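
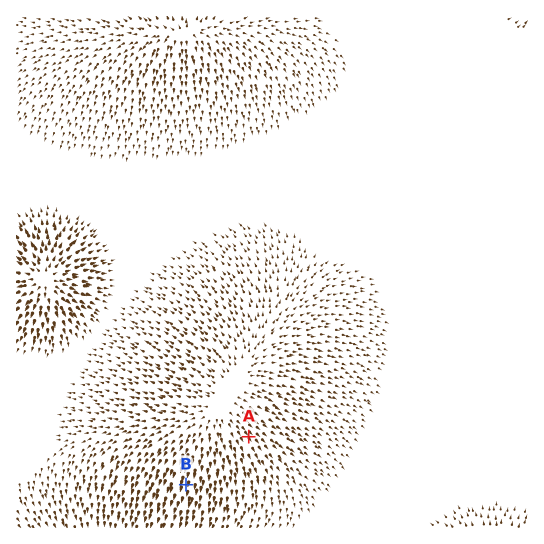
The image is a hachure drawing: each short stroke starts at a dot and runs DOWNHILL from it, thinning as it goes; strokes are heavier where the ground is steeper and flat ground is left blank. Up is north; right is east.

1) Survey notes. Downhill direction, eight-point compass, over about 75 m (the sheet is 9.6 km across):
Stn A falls SE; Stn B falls S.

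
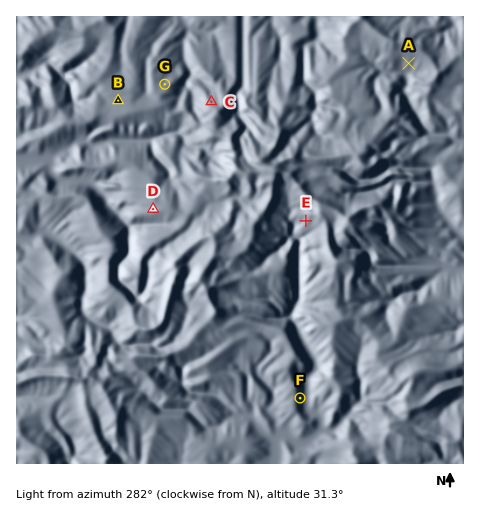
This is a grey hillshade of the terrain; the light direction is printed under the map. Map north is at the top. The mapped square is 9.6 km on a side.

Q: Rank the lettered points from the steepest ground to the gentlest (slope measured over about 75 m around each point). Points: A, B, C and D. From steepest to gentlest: C A D B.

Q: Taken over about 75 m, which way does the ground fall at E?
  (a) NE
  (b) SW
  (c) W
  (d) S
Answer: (b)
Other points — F E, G N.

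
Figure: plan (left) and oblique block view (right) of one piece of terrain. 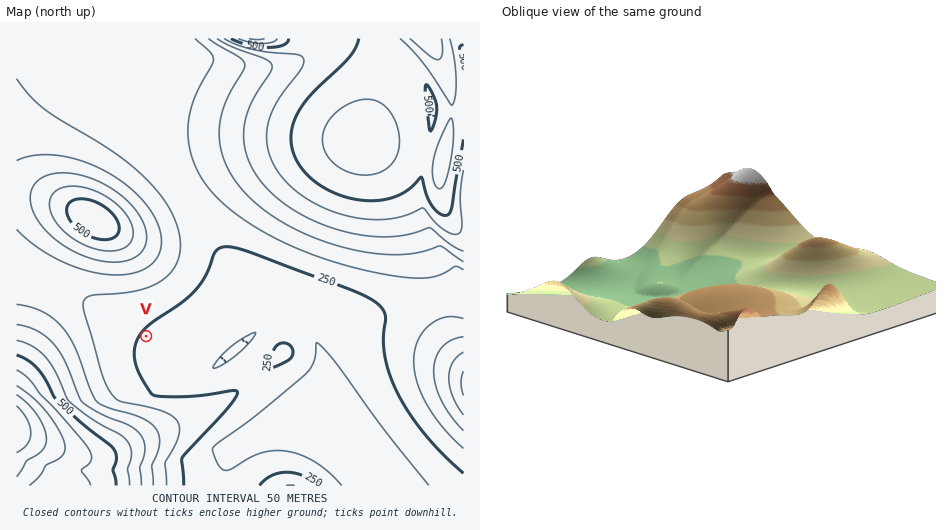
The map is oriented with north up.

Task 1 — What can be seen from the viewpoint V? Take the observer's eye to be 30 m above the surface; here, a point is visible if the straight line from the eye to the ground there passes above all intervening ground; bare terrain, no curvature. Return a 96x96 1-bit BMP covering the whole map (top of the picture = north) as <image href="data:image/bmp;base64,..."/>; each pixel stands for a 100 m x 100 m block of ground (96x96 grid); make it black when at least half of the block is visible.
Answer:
<image width="96" height="96" href="data:image/bmp;base64,Qk2+BAAAAAAAAD4AAAAoAAAAYAAAAGAAAAABAAEAAAAAAIAEAAATCwAAEwsAAAIAAAAAAAAA////AAAAAAAAAAAAAAAH/8AAAP8AAAAAAAAD/8AAAf8AAAAAAAAB/wAAAf8AAAAAAAAAeAAAA/8AAAAAAAAAAAAAA/8AAAAAAAAAAAAAB/8AAAAAAAAAAAAAB/8AADwAAAAAAAAAD/8AA/+AAAAAAAAAH/8AP//gAAAAAAAAH/8B///4AAAAAAAAP/8P///+AAAAAAAAP/9/////gAAAAAAAf///////4AAAAAAAf///////+AAAAAAAf////////gAAAAAA/////////4AAAAAA//////////AAAAAB//////////wAAAAB//////////4AAAAB//////////+AAAAB///////////AAAAD///////////wAAAD///////////4AAAD///////////8AAAD///////////+AAAD////////////AAAD////////////gAAH//9/////////wAAH//9/////////wAAP//8/////////wAAf//8f////////wAB///8f////////wAH///8P////////wA////4H////////wf////wD//////////////gD//////////////gB//////////////AA/////////////+AAf////////////+AAP////////////+AAP////////////8AAP////////////8AAP////////////4AAP////////////4AAf///+D///////wAA////4B///////wAAf///gA///////gEAf///AA///////gMAf//+AA///////AcAf//4AA///////A8AP//gAA//////+B8AH//AAA//////+B8AD/8AAA//////8D4AB/gAAA//////8HwAAAAAAA//////4HwAAAAAAA//////wHgAAAAAAB//////wPAAAAAAAB//////gPAAAAAAAB//////APAAAAAAAB//////AOAAAAAAAB/////+AOAAAAAAAB/////8AOAAAAAAAB/////4AOAAAAAAAB/////wAOAAAAAAAB/////gAOAAAAAAAB/////AAGAAAAAAAB////+AAGAAAAAAAB////8AACAAAAAAAB////4AAAAAAAAAAB////gAAAAAAAAAAB////AAAAAAAAAAAA///+AAAAAAAAAAAA///4AAAAAAAAAAAA///gAAAAAAAAAAAA//8AAAAAAAAAAAAAf/gAAAAAAAAAAAAAf4AAAAAAAAAAAAAAAAAAAAAAAAAAAAAAAAAAAAAAAAAAAAAAAAAAAAAAAAAAAAAAAAAAAAAAAAAAAAAAAAAAAAAAAAAAAAAAAAAAAAAAAAAAAAAAAAAAAAAAAAAAAAAAAAAAAAAAAAAAAAAAAAAAAAAAAAAAAAAAAAAAAAAAAAAAAAAAAAAAAAAAAAAAAAAAAAAAAAAAAAAAAAAAAAAAAAAAAAAAAAAAAAAAAAAAAAAAAAAAA/AAAAAAAAAAAAAAB/4AAAAAAAAAAAAAH/8AAAAAAAAAAAAAf/wAAAAAA="/>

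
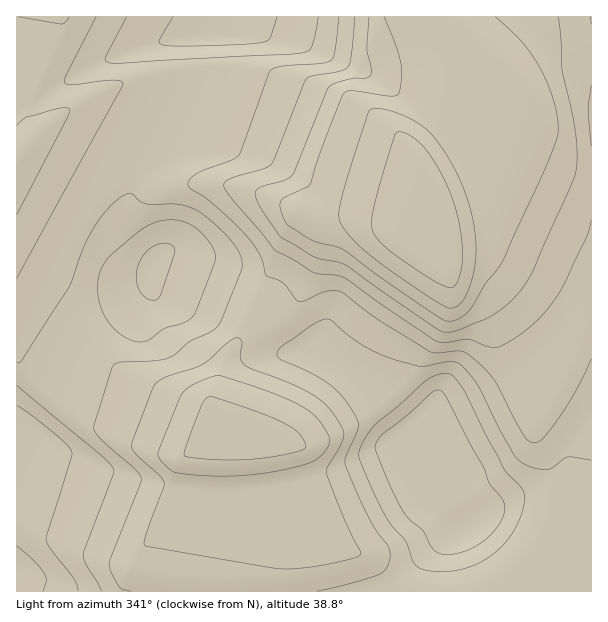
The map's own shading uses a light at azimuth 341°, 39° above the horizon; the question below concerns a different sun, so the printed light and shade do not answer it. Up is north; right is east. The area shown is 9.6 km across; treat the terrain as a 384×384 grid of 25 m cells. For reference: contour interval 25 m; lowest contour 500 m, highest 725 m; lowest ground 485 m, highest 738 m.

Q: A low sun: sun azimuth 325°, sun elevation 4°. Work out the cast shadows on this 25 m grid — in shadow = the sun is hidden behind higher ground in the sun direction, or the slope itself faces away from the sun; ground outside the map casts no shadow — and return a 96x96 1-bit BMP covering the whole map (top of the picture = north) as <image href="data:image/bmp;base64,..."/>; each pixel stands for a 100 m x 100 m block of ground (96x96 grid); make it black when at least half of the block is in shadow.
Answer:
<image width="96" height="96" href="data:image/bmp;base64,Qk2+BAAAAAAAAD4AAAAoAAAAYAAAAGAAAAABAAEAAAAAAIAEAAATCwAAEwsAAAIAAAAAAAAA////AAAAAAAAAAAAAAAAAAAAAAAAAAAAAAA/AAAAAAAAAAAAAAAH4AAAAAAAAAAAAAAA8AAAAAAAAAAAAAAAAAAAAAAAAAAAAAAAAAAAAAAAAAAAAAAAAAAAAAAAAAAAAAAAAAAAAAAAAAAAAAAAAAAAAAAAAAAAAAAAAAAAAAAAAAAAAAAAAAAAAAAAAAAAAAAAAAAAAAAAAAAAAAAAAAAAAAAAAAAAAAAAAAAAAAAAAAAAAAAAAAAAAAAAAAAAAAAAAAAAAAAAAAAB//AAAAAAAAAAAAAP//+AAAAAAAAAAAAf////wAAAAAAAAAA/////8AAAAAAAAAAf////+AAAAAAAAAAAAP///AAAAAAAAAAAAAf//AAAAAAAAAAAAAB//gAAAAAAAAAAAAAf/wAAAAAAAAAAAAAH/4AAAAAAAAAAAAAB/8AAAAAAAAAAAAAAf+AAAAAAAAAAAAAAH/AAAAAAAAAAAAAAD/wAAAAAAAAAAAAAA/4AAAAAAAAAAAAAAf8AAAAAAAAAAAAAAP+AAAAAAAAAAAAAAH/AAAAAAAAAAAAAAD/wAAAAAAAAAAAAAD/8AAAAAAAAAAAAAB//gAAAAAAAAAAAAA//wAAAAAAAAAAAAA//wAAAAAAAAAAAAAf/4AAAAAAAAAAAAAf/4AAAAAAAAB4AAAP/wAAAAAAAAB8AAAP/wAAAAAAAAAeAAAH/wAAAAAAAAAPAAAH/wAAAAAAAAADAAAD/gAAAAAAAAAAAAAD/gAAAAAAAAAAAAAD/AAAAAAAAAAAAAAB/AAAAAAAAAAAOAAB/AAAAAAAAAAAeAAB+AAAAAAAAAAAeAAA+AAAAAAAAAAAeAAA8AAAAAAAAAAAeAAA8AAAAAAAAAAAcAAAcAAAAAAAAAAAcAAAYAAAAABwAAAAYAAAAAAAAAB8AAAAAAAAAAAAAAB/AAAAAAAAAAAAAAB/gAAAAAAAAAAAAAA/wAAAAAAAAAAAAAA/wAAAAAAAAAAAAAAfwAAAAAAAAAAAAAAPwAAAAAAAAAAAAAADgAAAAAAAAAAAAAAAAAAAAAAAAAAAAAAAAAAAAAAAAAAAAAAAAAAAAAAAAAAAAAAAAAAAAAAAAAAAAAAAAAAAAAAAAAAAAAAAAAAAAAAAAAAAAAAAAAAAAAAAAAAAAAAAAAAAAAAAAAAAAAAAAAAAAAAAAAAAAAAAAAAAAAAAAAAAAAAAAAAAAAAAAAAAAAAAAAAAAAAAAAAAAAAAAAAAAAAAAAAAAAAAAAAAAAAAAAAAAAAAAAAAAAAAAAAAAAAAAAAAAAAAAAAAAAAAAAAAAAAAAAAAAAAAAAAAAAAAAAAAAAAAAAAAAAAAAAAAAAAAAAAAAAAAAAAAAAAAAAAAAAAAAAAAAAAAAAAAAAAAAAAAAAAAAAAAAAAAAAAAAAAAAAAAAAAAAAAAAAAAAAAAAAAAAAAAAAAAAAAAAAAAAAAAAAAAAAAAAAAAAAAAAAAAAAAAAAAAAAAAAAAAAAAAAAAAAAAAAAAAAAAAAAAAAAAAAAAAAAAAAAAAAAAA="/>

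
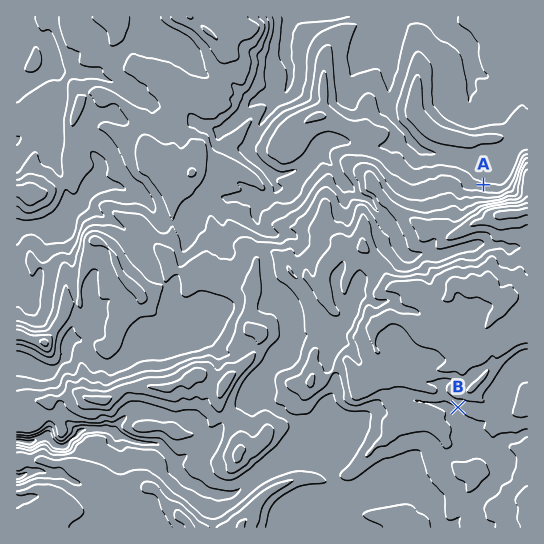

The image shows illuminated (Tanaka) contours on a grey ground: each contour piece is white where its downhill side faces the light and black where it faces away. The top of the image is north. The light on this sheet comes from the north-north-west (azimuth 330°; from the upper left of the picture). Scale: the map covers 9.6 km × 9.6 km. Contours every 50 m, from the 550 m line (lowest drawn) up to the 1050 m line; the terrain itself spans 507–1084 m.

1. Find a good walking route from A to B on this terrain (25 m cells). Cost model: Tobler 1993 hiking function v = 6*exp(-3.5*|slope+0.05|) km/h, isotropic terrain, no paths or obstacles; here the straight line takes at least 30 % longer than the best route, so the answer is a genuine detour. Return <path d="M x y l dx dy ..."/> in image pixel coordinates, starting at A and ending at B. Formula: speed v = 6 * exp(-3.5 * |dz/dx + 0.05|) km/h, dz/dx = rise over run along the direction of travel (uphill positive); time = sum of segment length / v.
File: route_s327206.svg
<path d="M483 185l-1 1-5 3-6 5-5 3-9 18-14 14-10 21 0 4-3 5-3 3-1 3 0 1 4 8 0 12 1 3 0 10 4 8 0 31-1 3 0 10-1 3 0 7-2 2-4 4-1 3 0 5 1 3 3 3 7 4 2 2 4 7 11 11 4 2"/>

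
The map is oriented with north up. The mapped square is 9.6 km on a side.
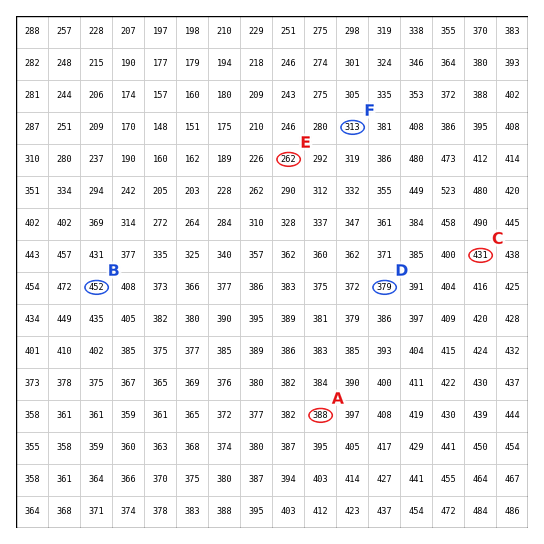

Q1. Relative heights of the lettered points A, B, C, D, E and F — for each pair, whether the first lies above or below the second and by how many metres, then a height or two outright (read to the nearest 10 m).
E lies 190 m below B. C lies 170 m above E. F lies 140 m below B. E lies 130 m below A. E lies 120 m below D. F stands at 310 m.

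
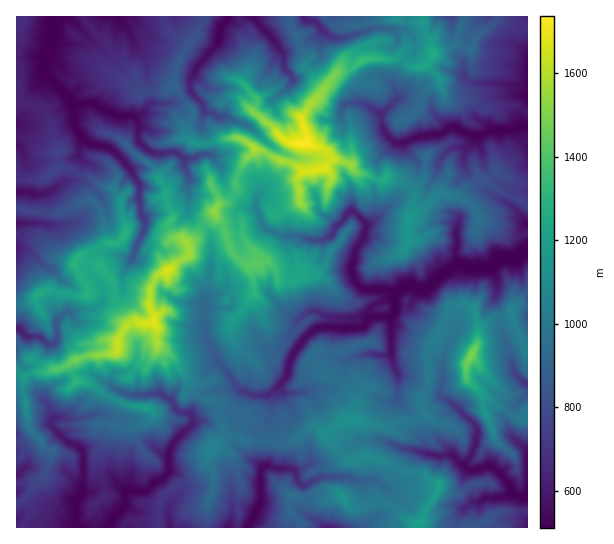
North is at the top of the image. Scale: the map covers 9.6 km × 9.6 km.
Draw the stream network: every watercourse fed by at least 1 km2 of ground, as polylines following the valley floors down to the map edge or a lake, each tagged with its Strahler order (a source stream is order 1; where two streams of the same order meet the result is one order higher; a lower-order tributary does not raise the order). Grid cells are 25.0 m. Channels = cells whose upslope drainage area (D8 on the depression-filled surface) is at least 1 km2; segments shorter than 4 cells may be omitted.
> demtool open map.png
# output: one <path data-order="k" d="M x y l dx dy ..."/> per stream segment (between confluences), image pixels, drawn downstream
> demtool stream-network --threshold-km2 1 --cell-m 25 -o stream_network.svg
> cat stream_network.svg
<path data-order="1" d="M363 481l-9 0-7-4-13 0-1 1-3-1-9 0-11 5-3 3-6 0-4-6 0-4-3-5-3-1-17 0-4-3-5 0-4 5 0 31-6 9 0 3-4 8-4 5"/><path data-order="2" d="M465 466l5 4 5 0 2-1 5 0 1-2 11 0 12 12 0 2 4 4 1 6 4 4 6 3 6-1"/><path data-order="1" d="M418 451l3 2 4 0 1 1 5 0 2 1 20 0 8 10 4 1"/><path data-order="1" d="M53 419l-2 3 2 5 14 15 10 4 6 8 0 29-1 2 0 8-5 6 0 3-2 1 0 19 4 5"/><path data-order="1" d="M283 393l-2-3-2-4"/><path data-order="1" d="M114 389l4 2 3 0 9 4 17 0 2-1 6 0 2-1 2 0 7 5 4 1 8 12 3 2 8 0 2 1 2 3 0 6-19 19 0 1-4 4 0 3-1 1 0 22-7 6-7 3-8 8-2 1-15 0-5 6 0 9-14 13-1 6-3 2"/><path data-order="2" d="M279 386l8-11 2-12 2-4 2-5 10-13 0-2 8-8 7-4 43 0 9-8"/><path data-order="1" d="M442 382l-1 3 0 5-2 1 0 4 3 3 7 3 18 17 2 0 6 7 3 6-3 15-2 4-2 5-5 6-1 5"/><path data-order="1" d="M523 382l4 3"/><path data-order="1" d="M397 373l-3-10-1-1 0-4-2-1 0-42"/><path data-order="2" d="M370 319l3-2 17 0 1-2"/><path data-order="2" d="M391 315l4-5 0-16 3-3"/><path data-order="1" d="M70 313l-5 0-8 8 0 20-4 4-4 0-3-2-7-6-12 0-2-2-8-8"/><path data-order="1" d="M311 311l7 0 8 6 39 0 2 2 3 0"/><path data-order="1" d="M206 301l0 4-1 1 1 32 4 8 3 3 6 16 11 10 5 10 7 6 7 2 4 2 14 0 3-1 8-8 1 0"/><path data-order="2" d="M398 291l7-5 8 0 5 4 7 0 16-15 18-10"/><path data-order="2" d="M459 265l3 1 4 0 1 1 23 0 3-1 8-8 14 0 12-8"/><path data-order="1" d="M133 257l12-28 0-10-4-5 0-9-2-2 0-20-5-6-3-7-20-21-6-3-12-1-8-4-3-3-4-8-3-3-1-10-1-2 0-9-4-5 0-3"/><path data-order="1" d="M455 257l2 1 0 5 2 2"/><path data-order="1" d="M38 223l-21 0"/><path data-order="1" d="M257 206l0 4 2 4 0 4 4 8 4 4 10 3 6 4 18-2 6 4 4 0 2 2 8 0 4-3 5-1 3-3 1-5 9-8 3-6 4-4 4 0 12 12 0 7-1 1 0 6-2 2-5 6-3 5 0 7-4 9 2 11 2 2 2 4 8 7 24 0 1 1 8 0"/><path data-order="1" d="M45 193l-2 1-10 0-4-3-12 0"/><path data-order="1" d="M185 165l0-6-4-4-7-4-4 0-1 2-16 0-6-3-8-8-1-3 0-17-5-7-18 0-2-2-3 0-7-4-2 0-8-6-19 0-5-5"/><path data-order="1" d="M223 118l-5 0-5-5-6 0-4-3 0-4-1-3-11-10-1-3 0-11 11-17 17-19 3-17 8-9"/><path data-order="2" d="M382 115l0 11 4 8 9 9 7 0 20-8 11 0 1-1 7 0 5-4 7-3 2 0 8 6 3 0 5 2 11 0 8-5 4 0 1 1 6 0 1-1 12 0 5-4 8 0"/><path data-order="1" d="M391 105l-8 8-1 0 0 2"/><path data-order="1" d="M354 103l11 0 17 12"/><path data-order="2" d="M69 98l-23-23-1-2 0-14 1-1 1-11 2-1 1-8 1-1 0-4 2-2 0-8 2-6"/><path data-order="1" d="M527 85l0 13"/><path data-order="1" d="M287 71l-4-5 0-13-5-6-1-4-4-4 0-1-22-21-1 0"/><path data-order="1" d="M357 34l-7 1-5 3-11 0-12-8-8-9-7 0-2-4"/>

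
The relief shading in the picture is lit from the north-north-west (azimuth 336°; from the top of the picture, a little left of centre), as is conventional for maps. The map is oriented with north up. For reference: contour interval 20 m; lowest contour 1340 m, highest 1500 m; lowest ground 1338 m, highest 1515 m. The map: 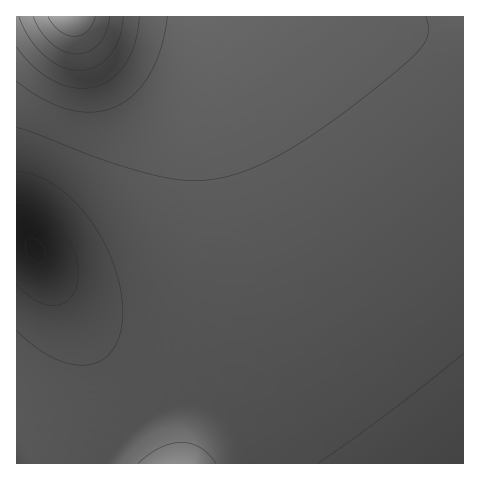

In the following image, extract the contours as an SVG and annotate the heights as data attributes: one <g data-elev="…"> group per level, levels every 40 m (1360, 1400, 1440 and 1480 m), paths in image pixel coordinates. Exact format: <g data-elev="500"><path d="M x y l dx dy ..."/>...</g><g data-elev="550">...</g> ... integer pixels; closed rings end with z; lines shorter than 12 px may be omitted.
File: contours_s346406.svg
<g data-elev="1360"><path d="M17 203l9 0 10 3 11 7 10 9 9 13 7 13 4 14 1 12-1 12-4 9-7 7-9 3-10 0-11-4-10-7-9-10"/></g><g data-elev="1400"><path d="M216 463l-7-8-8-7-9-4-11-2-10 2-11 4-12 7-10 8"/><path d="M17 128l19 6 69 27 53 15 20 4 17 1 18-2 17-3 32-12 35-19 40-28 48-37 27-23 12-14 4-12-2-14"/></g><g data-elev="1440"><path d="M17 47l17 20 20 14 21 7 20-1 17-9 14-15 9-21 4-25"/></g><g data-elev="1480"><path d="M33 17l8 15 11 11 12 8 13 3 12-3 10-8 7-11 4-15"/></g>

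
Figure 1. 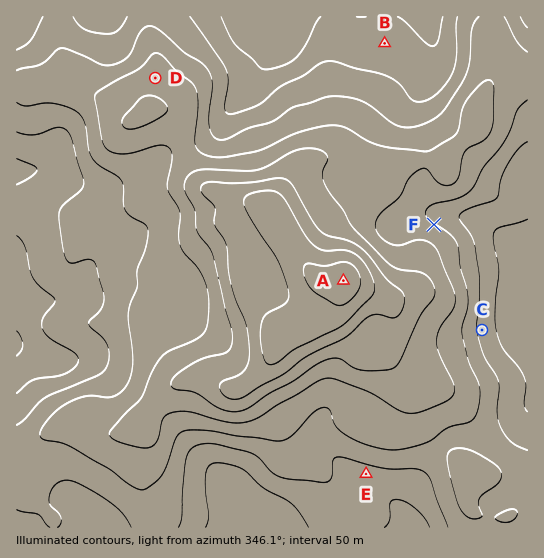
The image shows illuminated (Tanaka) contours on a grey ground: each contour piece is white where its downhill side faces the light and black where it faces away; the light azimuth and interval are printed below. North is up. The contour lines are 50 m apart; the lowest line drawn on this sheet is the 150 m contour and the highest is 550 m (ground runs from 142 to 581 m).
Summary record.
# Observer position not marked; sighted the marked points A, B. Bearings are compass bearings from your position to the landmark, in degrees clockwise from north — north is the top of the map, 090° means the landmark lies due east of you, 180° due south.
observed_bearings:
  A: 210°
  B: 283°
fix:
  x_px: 469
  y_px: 63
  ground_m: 300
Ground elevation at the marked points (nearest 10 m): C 230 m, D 380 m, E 230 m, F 300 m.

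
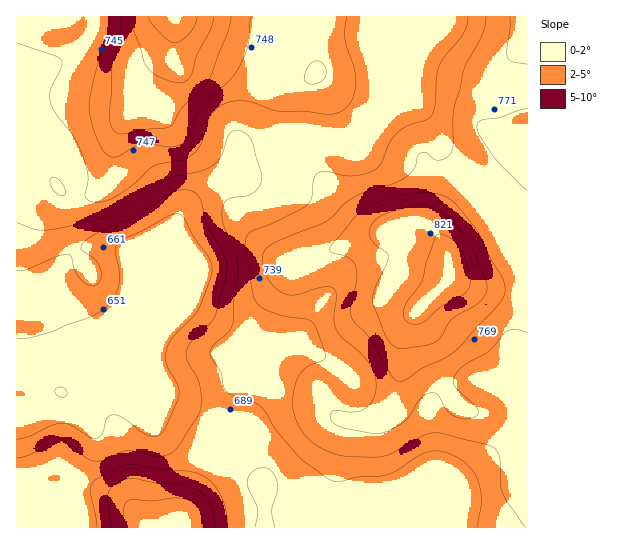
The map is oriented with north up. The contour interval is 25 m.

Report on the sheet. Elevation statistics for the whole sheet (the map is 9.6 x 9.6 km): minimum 635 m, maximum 845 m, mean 725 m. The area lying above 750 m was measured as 25.6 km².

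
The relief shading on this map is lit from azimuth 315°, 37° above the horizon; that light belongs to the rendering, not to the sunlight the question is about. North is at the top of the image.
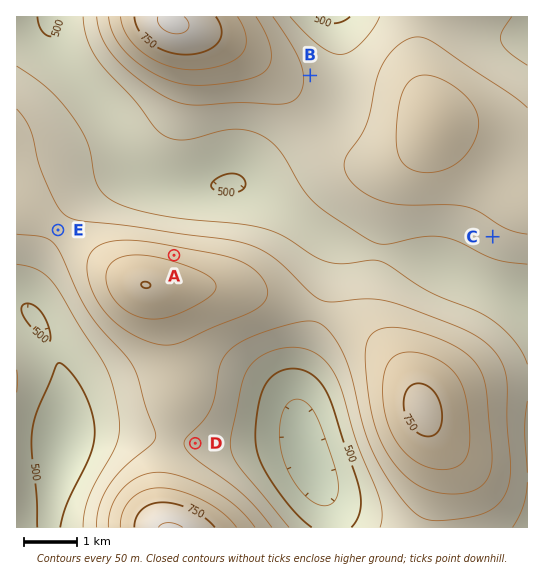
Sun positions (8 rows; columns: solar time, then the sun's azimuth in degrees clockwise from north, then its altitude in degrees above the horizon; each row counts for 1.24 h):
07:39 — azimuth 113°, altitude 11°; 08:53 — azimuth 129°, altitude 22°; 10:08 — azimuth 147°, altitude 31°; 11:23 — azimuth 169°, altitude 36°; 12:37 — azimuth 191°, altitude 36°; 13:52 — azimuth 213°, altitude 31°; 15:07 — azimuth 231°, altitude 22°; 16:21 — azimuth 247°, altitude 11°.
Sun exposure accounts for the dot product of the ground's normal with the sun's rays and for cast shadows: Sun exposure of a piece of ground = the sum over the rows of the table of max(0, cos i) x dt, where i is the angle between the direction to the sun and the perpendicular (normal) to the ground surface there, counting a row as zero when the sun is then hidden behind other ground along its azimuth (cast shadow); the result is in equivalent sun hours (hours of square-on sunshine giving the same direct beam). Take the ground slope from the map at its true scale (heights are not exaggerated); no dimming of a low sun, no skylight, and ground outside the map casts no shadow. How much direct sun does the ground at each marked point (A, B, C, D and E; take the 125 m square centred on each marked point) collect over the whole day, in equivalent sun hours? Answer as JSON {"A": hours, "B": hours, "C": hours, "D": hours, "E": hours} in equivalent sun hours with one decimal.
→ {"A": 3.0, "B": 4.0, "C": 4.6, "D": 4.2, "E": 4.1}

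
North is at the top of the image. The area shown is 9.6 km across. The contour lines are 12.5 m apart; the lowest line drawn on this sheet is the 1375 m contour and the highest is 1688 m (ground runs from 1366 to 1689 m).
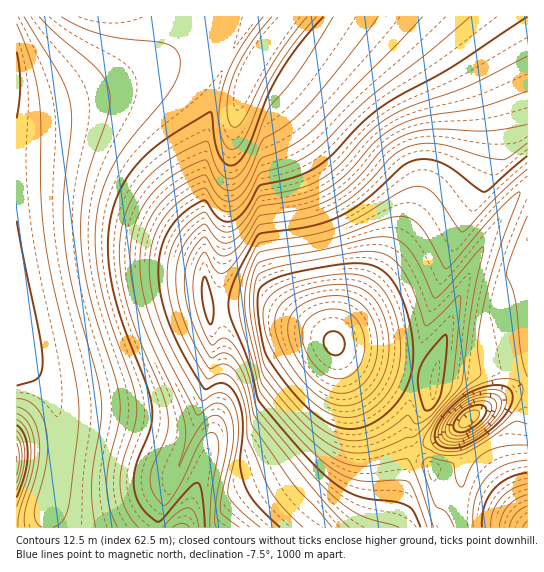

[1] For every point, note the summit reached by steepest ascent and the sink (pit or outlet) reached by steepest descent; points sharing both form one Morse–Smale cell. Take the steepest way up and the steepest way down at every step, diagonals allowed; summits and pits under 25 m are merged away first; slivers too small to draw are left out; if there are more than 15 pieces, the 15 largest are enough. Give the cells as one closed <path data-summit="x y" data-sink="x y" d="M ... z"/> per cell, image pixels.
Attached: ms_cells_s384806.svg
<path data-summit="334 343" data-sink="17 349" d="M253 16l-237 1 0 346 14 8 15 15 10 17 4 15 1 31-5 34-8 30 2 15 343-1 11-37 2-27 3-6 7-6-4-10 0-10 6-13 15-17 3-23-6-3-56-12-23-8-8-4-13-14-11-6-55-26-55 2-4-29 0-123 4-36 7-30 6-19 12-24z"/><path data-summit="334 343" data-sink="257 62" d="M527 16l-273 0-17 23-16 31-6 19-7 30-4 36 0 123 4 29 55-2 55 26 11 6 13 14 8 4 43 13 42 9 9-39 27-68 21-39 23-33 13-15z"/><path data-summit="334 343" data-sink="467 419" d="M527 184l-12 14-23 33-17 31-16 35-18 50-9 54-15 17-6 13 0 10 4 10 32-16 19-15 62-41z"/><path data-summit="527 527" data-sink="467 419" d="M527 380l-61 40-19 15-21 9-10 7 16 16 3 16 19 17 8 5 33 7 32 16z"/><path data-summit="17 459" data-sink="17 349" d="M18 364l-2 1 0 162 31 1 0-15 8-30 5-34-1-31-4-15-10-17-8-10z"/><path data-summit="527 527" data-sink="17 349" d="M415 451l-7 6-3 6-2 27-10 38 134-1-32-15-33-7-8-5-19-17-3-16z"/>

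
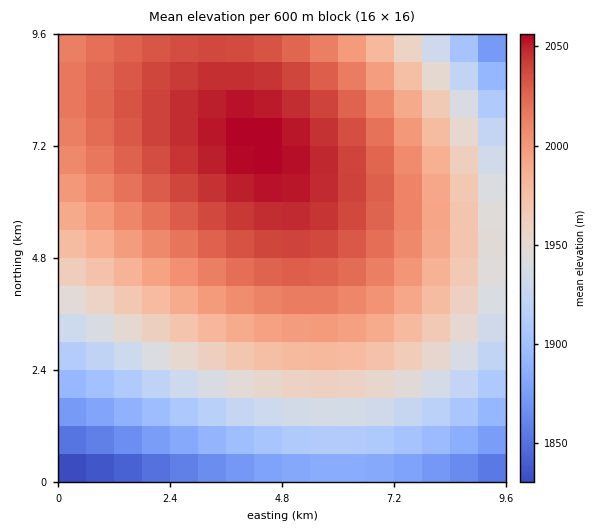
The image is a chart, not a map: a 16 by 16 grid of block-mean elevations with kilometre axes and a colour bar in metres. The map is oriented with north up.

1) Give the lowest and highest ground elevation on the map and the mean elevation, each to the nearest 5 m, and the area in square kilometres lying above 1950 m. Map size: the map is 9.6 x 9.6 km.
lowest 1820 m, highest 2055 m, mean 1975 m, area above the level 61.7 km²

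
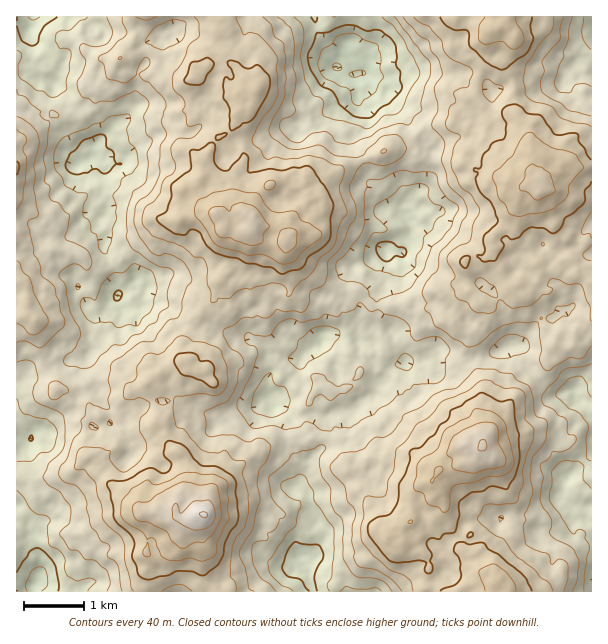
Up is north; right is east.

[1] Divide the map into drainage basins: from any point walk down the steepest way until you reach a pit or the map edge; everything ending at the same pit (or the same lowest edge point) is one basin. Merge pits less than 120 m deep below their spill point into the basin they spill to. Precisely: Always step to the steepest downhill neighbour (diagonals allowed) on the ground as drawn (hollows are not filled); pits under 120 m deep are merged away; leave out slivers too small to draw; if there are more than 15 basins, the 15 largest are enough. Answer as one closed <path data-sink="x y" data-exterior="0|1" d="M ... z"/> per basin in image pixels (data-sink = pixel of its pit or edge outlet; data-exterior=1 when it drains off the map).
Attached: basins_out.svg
<path data-sink="302 557" data-exterior="0" d="M455 122l-15 2-14 4-6 4-13 13-20 5-10 6-30 10-23 12-8 8-2 9-2 3 7 5 0 7-16 20-10 4-8 7-18 3-9-4-7-10-4 48-16 5-11-2-6 18-18 19-9 21-5 5-1 9 1 4 5 3-17 7-14 10 2 7 11 9 3 8-9 19-7 5 12 18 14 13 5 12 0 17-12 25 1 5 6 3 7 0 9-4 6 1-4 6 0 13 14 32 14 16-1 10 198 0 3-20-1-14-5-6-8 0-22-10-13-14-1-9-8-10-3-11-7-7 2-11-4-10 10-10 10-2 26 4 34 8 36-12 8-10 16 14 4 18 12 24 0 18-3 11-3 6-14 12-1 4 0 12 5 12-2 3 11 10 85-1 0-270-16 11-4 14-14 0-4-2 2-8-8-5-19-19-5-16-11-10-18 15-11 2 2 12-12 16-6 0-14-8-2-6 4-9 6-12 4-3-9-6 0-5 7-10 0-11 10-5 12 2 7-7 1-3-2-8 2-6 17-13 7-18 2-11 6-6-8-2-6-5-1-14-13-15-19-16z"/><path data-sink="336 66" data-exterior="0" d="M506 16l-287 0 4 11-7 8-2 18-4 4-2 8-15 13-3 8 2 15 7 12-15 16-2 15 20 20 0 10-6 11 0 6 8 13 18 15 3 9 22 3-12 9-5 27-10 12 11 4 16-5 4-48 7 10 9 4 15-2 11-8 10-4 17-23-1-4-7-5 2-3 2-9 8-8 41-20 12-2 15-8 15-3 13-13 6-4 14-4 15-2 24 12 19 16 13 15 1 14 6 5 8 2-6 6-2 11-7 18-17 13-2 6 2 8-1 3-7 7-12-2-10 5 0 11-6 7-1 8 9 6-4 3-6 12-4 9 2 6 14 8 6 0 12-16-2-12 11-2 20-15 9 10 5 16 19 19 8 5-2 8 10 4 8-2 4-14 16-12 0-152-13 0-7-5-8 0-10 11-11 6-9-7 0-17-4-4-1-18-15-23 0-27-10-19 0-5 12-21 0-3-14-10 3-3z"/><path data-sink="33 17" data-exterior="1" d="M135 16l-119 1 0 184 27 20 7 16 0 12-12 7-11 10-7 4-4 3 0 8 5 2 4 5 1 26 10 6 0 12 4 7 0 9 4 11 0 10 10 17 5 4 27-4 10-6 26 0 10 11 11-5 7-7 20-12 16-6-5-8 1-9 5-5 9-21 18-19 6-20 9-9 6-30 12-9-22-3-3-9-18-15-8-13 0-6 6-11 0-10-20-20 2-15 15-16-7-12-2-15 3-8-5 2-12 0-11-1-9-6-10 3-17-6-8-13 13-19z"/><path data-sink="35 584" data-exterior="0" d="M27 314l-11 3 0 274 130 1 2-13-2-10 4-8-4-12 5-21 11-12 14-1 0-4-2 3-12 0-9-4-7-12 0-12 10-24 11-8 11-2-10-9-11-17-11-6-8-9-8-22-8-9-26 0-10 6-9 0-6 4-15-2-12-19 0-10-4-11 0-9-4-7 0-12z"/><path data-sink="591 23" data-exterior="1" d="M591 16l-84 0-5 10 14 10-4 11-8 13 0 5 10 19 0 27 15 23 1 18 4 4-2 14 10 10 12-6 10-11 8 0 7 5 13-1z"/>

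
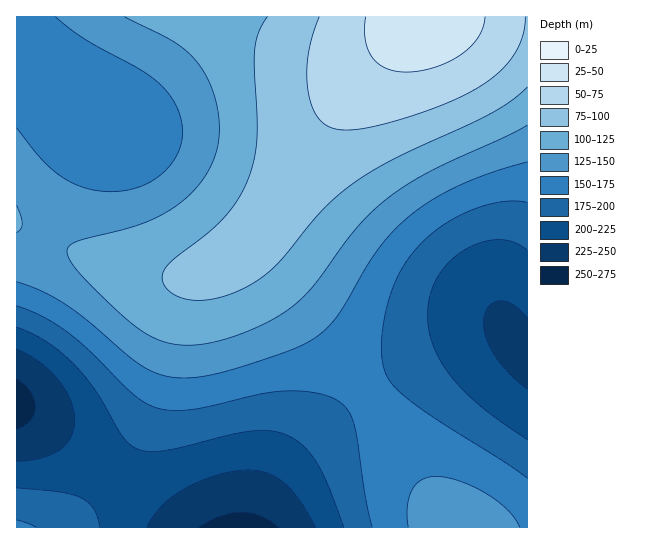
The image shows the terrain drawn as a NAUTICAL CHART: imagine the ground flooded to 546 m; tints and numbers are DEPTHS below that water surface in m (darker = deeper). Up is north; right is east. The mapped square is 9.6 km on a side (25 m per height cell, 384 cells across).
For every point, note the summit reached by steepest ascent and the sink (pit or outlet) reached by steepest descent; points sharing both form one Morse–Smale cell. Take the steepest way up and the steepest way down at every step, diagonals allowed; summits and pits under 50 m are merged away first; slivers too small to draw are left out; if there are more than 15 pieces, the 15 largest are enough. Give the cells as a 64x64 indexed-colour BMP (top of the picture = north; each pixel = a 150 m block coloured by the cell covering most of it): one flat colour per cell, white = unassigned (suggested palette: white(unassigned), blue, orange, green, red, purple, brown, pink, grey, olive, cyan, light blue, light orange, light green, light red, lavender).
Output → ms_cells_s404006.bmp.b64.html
<image width="64" height="64" href="data:image/bmp;base64,Qk12CAAAAAAAAHYAAAAoAAAAQAAAAEAAAAABAAQAAAAAAAAIAAATCwAAEwsAABAAAAAAAAAA////ALR3HwAOf/8ALKAsACgn1gC9Z5QAS1aMAMJ34wB/f38AIr28AM++FwDox64AeLv/AIrfmACWmP8A1bDFADMzMxERERERERERERERERERERERERERERERESIiIiIiMzMzMxERERERERERERERERERERERERERERERIiIiIiIzMzMzMRERERERERERERERERERERERERERERIiIiIiIjMzMzMzERERERERERERERERERERERERERERIiIiIiIiMzMzMzMREREREREREREREREREREREREREREiIiIiIiIzMzMzMzEREREREREREREREREREREREREREiIiIiIiIjMzMzMzMxEREREREREREREREREREREREREiIiIiIiIiMzMzMzMzMRERERERERERERERERERERERESIiIiIiIiIzMzMzMzMzERERERERERERERERERERERESIiIiIiIiIjMzMzMzMzMRERERERERERERERERERERERIiIiIiIiIiMzMzMzMzMzERERERERERERERERERERERIiIiIiIiIiIzMzMzMzMzMRERERERERERERERERERERIiIiIiIiIiIjMzMzMzMzMzEREREREREREREREREREREiIiIiIiIiIiMzMzMzMzMzMREREREREREREREREREREiIiIiIiIiIiIzMzMzMzMzMzERERERERERERERERERESIiIiIiIiIiIjMzMzMzMzMzMRERERERERERERERERESIiIiIiIiIiIiMzMzMzMzMzMzERERERERERERERERESIiIiIiIiIiIiIzMzMzMzMzMzMRERERERERERERERERIiIiIiIiIiIiIjMzMzMzMzMzMxERERERERERERERERIiIiIiIiIiIiIiMzMzMzMzMzMzERERERERERERERERIiIiIiIiIiIiIiIzMzMzMzMzMzMxERERERERERERERIiIiIiIiIiIiIiIjMzMzMzMzMzMzERERERERERERERIiIiIiIiIiIiIiIiMzMzMzMzMzMzMREREREREREREREiIiIiIiIiIiIiIiIzMzMzMzMzMzMxEREREREREREREiIiIiIiIiIiIiIiIjMzMzMzMzMzMzMREREREREREREiIiIiIiIiIiIiIiIiMzMzMzMzMzMzMxEREREREREREiIiIiIiIiIiIiIiIiIzMzMzMzMzMzMzEREREREREREiIiIiIiIiIiIiIiIiIjMzMzMzMzMzMzMRERERERERESIiIiIiIiIiIiIiIiIiMzMzMzMzMzMzMzERERERERESIiIiIiIiIiIiIiIiIiIzMzMzMzMzMzMzMRERERERESIiIiIiIiIiIiIiIiIiIjMzMzMzMzMzMzMxERERERESIiIiIiIiIiIiIiIiIiIiMzMzMzMzMzMzERMRERERESIiIiIiIiIiIiIiIiIiIiIzMzMzMzMxERERERERERESIiIiIiIiIiIiIiIiIiIiIjMzMzMzERERERERERERESIiIiIiIiIiIiIiIiIiIiIiMzMzMxERERERERERERERIiIiIiIiIiIiIiIiIiIiIiIzMzERERERERERERERERIiIiIiIiIiIiIiIiIiIiIiIjMxERERERERERERERERESIiIiIiIiIiIiIiIiIiIiIiMREREREREREREREREREREiIiIiIiIiIiIiIiIiIiIiIRERERERERERERERERERESIiIiIiIiIiIiIiIiIiIiIhEREREREREREREREREREREiIiIiIiIiIiIiIiIiIiIiERERERERERERERERERERERIiIiIiIiIiIiIiIiIiIiIREREREREREREREREREREREiIiIiIiIiIiIiIiIiIiIhERERERERERERERERERERERIiIiIiIiIiIiIiIiIiIiERERERERERERERERERERERESIiIiIiIiIiIiIiIiIiIRERERERERERERERERERERERIiIiIiIiIiIiIiIiIiIhERERERERERERERERERERERESIiIiIiIiIiIiIiIiIiERERERERERERERERERERERERIiIiIiIiIiIiIiIiIiIRERERERERERERERERERERERESIiIiIiIiIiIiIiIiIhERERERERERERERERERERERERIiIiIiIiIiIiIiIiIiERERERERERERERERERERERERESIiIiIiIiIiIiIiIiIREREREREREREREREREREREREREiIiIiIiIiIiIiIiIhERERERERERERERERERERERERESIiIiIiIiIiIiIiIiEREREREREREREREREREREREREREiIiIiIiIiIiIiIiIRERERERERERERERERERERERERERIiIiIiIiIiIiIiIhERERERERERERERERERERERERERESIiIiIiIiIiIiIiEREREREREREREREREREREREREREREiIiIiIiIiIiIiIRERERERERERERERERERERERERERESIiIiIiIiIiIiIhEREREREREREREREREREREREREREREiIiIiIiIiIiIiERERERERERERERERERERERERERERERIiIiIiIiIiIiIRERERERERERERERERERERERERERERESIiIiIiIiIiIhEREREREREREREREREREREREREREREREiIiIiIiIiIiERERERERERERERERERERERERERERERERIiIiIiIiIiIRERERERERERERERERERERERERERERERESIiIiIiIiIhEREREREREREREREREREREREREREREREREiIiIiIiIi"/>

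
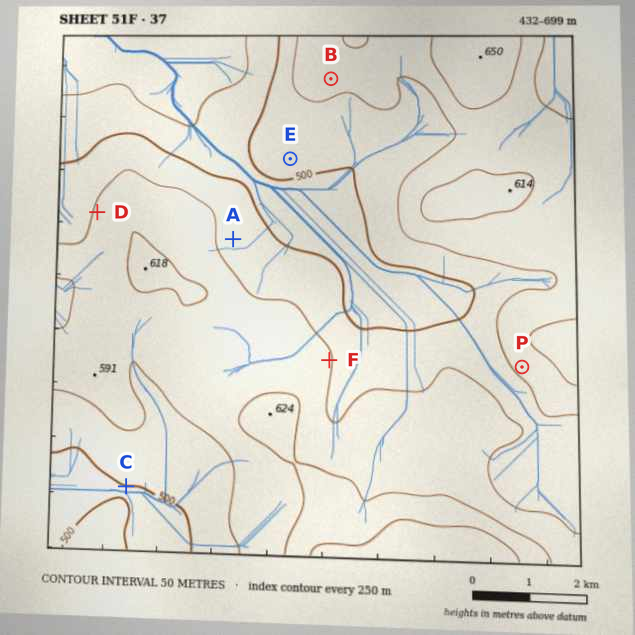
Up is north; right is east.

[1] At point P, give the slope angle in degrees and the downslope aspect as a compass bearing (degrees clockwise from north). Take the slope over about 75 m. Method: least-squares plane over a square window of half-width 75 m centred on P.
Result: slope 5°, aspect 218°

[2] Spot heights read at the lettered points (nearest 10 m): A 530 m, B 580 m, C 500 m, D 560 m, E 510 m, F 550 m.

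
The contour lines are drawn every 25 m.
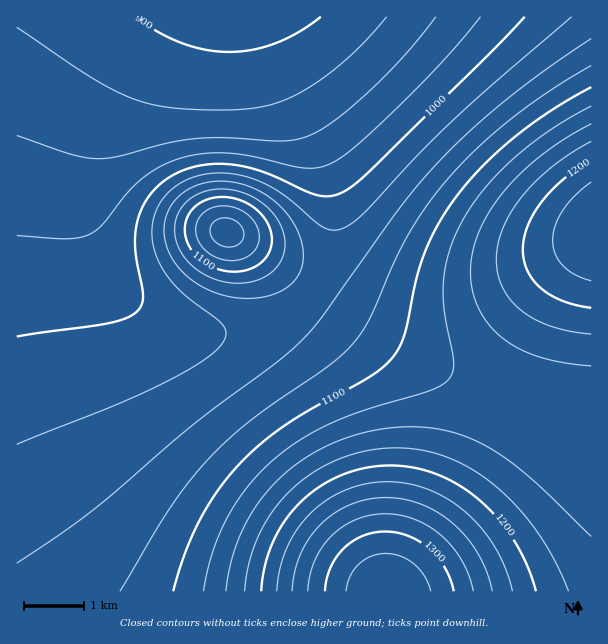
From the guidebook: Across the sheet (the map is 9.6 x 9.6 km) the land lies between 890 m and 1345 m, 1070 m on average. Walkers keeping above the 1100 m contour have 33.7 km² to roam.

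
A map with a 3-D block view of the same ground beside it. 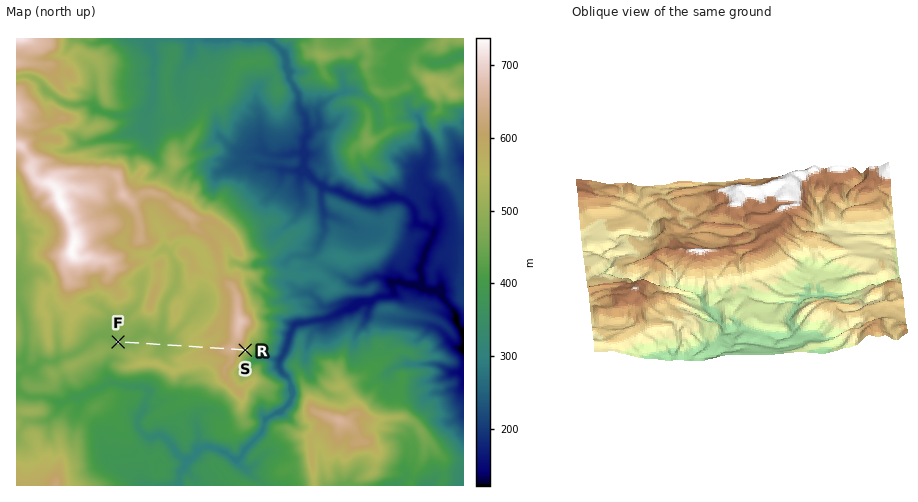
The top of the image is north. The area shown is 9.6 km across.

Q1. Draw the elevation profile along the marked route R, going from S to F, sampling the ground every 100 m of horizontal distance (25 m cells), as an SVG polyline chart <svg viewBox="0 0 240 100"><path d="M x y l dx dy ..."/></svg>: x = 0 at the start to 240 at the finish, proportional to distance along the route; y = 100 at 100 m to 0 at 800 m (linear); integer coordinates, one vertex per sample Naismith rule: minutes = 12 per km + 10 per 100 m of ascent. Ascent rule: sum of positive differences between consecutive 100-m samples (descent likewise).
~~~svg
<svg viewBox="0 0 240 100"><path d="M0 37l9-6 9-7 8-3 9 2 9 3 9 2 9 1 8 2 9 2 9 2 9 2 8 1 9 0 9 2 9 2 9 2 8 2 9 1 9-1 9-3 9-1 8 2 9 2 9 1 9 1 9 0 8 1 3 0"/></svg>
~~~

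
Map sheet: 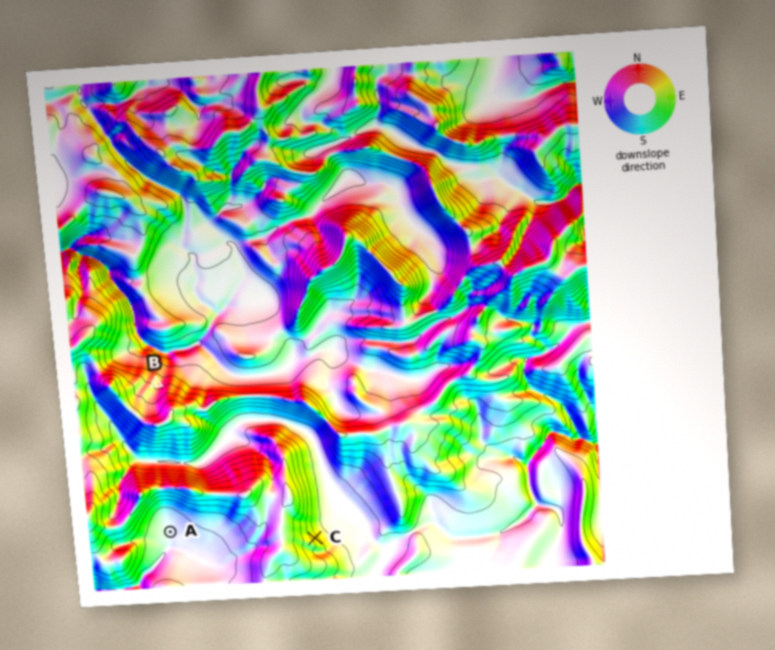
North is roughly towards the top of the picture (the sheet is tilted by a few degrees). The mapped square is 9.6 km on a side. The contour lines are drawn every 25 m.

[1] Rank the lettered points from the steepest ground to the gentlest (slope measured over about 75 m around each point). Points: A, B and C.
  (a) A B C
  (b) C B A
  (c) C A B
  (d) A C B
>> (b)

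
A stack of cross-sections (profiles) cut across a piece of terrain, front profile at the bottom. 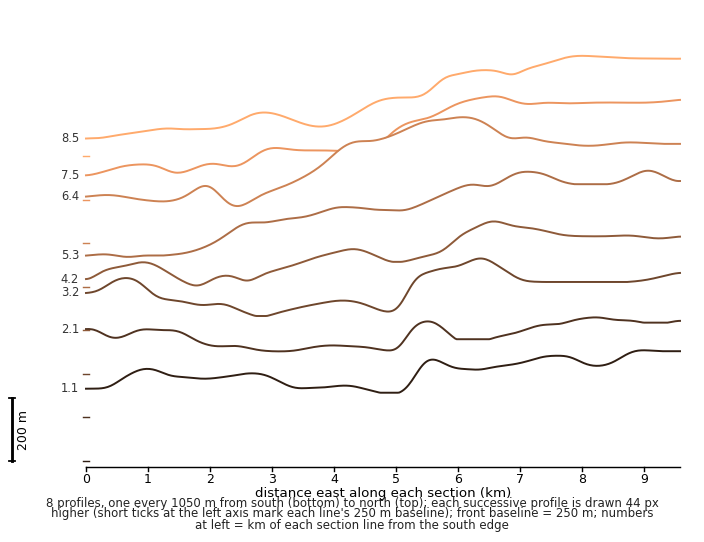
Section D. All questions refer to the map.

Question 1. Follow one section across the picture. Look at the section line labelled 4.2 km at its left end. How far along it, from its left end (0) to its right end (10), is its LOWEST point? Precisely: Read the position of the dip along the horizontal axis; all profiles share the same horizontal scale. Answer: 2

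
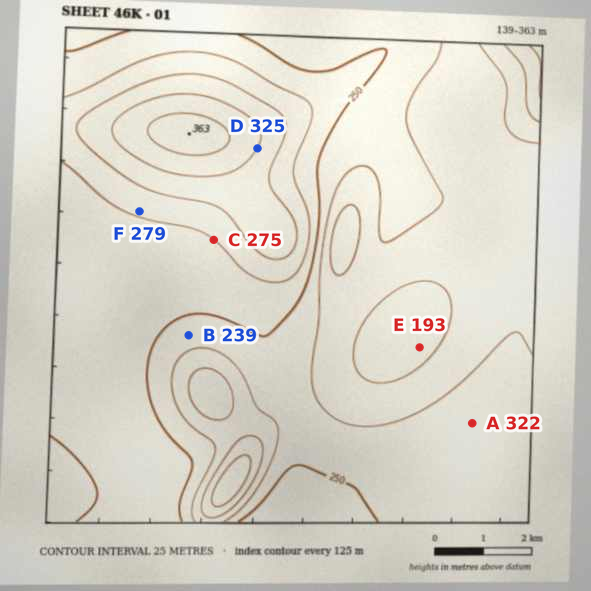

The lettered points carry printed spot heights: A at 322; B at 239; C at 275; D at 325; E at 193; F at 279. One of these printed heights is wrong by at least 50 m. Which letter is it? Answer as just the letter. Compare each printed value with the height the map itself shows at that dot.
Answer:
A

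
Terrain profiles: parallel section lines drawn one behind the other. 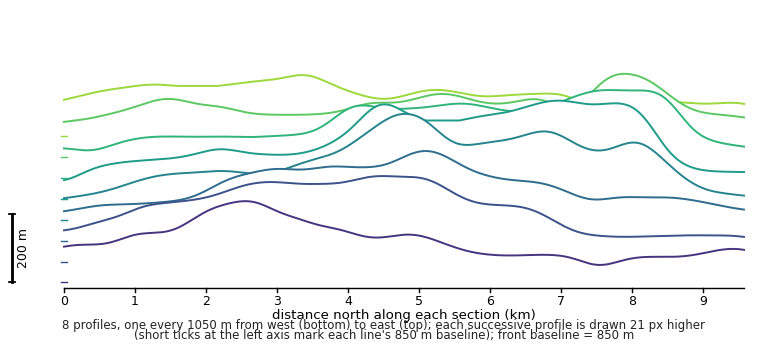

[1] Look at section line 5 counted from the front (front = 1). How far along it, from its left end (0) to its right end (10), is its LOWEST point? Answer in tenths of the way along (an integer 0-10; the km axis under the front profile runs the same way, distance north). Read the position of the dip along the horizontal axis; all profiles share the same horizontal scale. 0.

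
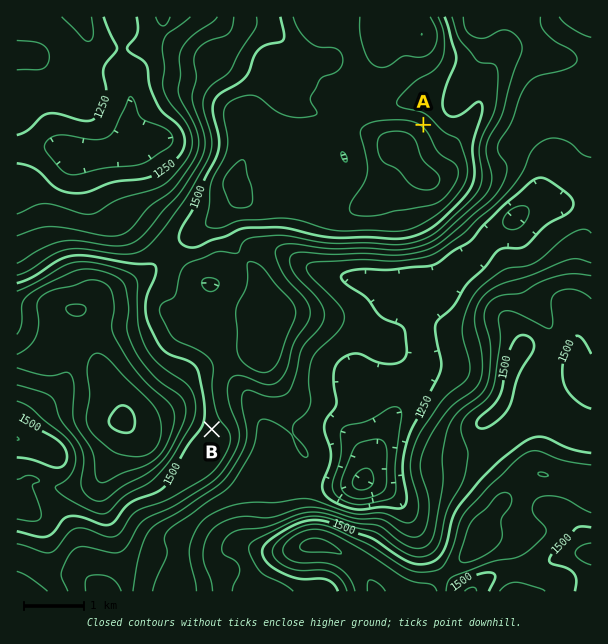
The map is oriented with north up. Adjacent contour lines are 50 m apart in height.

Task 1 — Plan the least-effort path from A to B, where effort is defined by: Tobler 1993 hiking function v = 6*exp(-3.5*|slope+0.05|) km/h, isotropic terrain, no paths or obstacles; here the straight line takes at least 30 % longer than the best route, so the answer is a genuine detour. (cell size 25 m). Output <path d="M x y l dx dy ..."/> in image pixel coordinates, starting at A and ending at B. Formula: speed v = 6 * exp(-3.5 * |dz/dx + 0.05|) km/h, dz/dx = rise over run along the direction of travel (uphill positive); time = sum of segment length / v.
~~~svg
<path d="M423 125l-7 15-50 49-69 35-10 0-30 15-3 3-5 9 0 3-4 9 0 19-14 27 0 26-6 12 0 3-4 9 0 4-9 18 0 48"/>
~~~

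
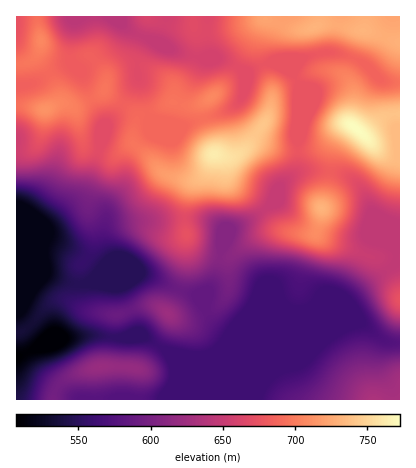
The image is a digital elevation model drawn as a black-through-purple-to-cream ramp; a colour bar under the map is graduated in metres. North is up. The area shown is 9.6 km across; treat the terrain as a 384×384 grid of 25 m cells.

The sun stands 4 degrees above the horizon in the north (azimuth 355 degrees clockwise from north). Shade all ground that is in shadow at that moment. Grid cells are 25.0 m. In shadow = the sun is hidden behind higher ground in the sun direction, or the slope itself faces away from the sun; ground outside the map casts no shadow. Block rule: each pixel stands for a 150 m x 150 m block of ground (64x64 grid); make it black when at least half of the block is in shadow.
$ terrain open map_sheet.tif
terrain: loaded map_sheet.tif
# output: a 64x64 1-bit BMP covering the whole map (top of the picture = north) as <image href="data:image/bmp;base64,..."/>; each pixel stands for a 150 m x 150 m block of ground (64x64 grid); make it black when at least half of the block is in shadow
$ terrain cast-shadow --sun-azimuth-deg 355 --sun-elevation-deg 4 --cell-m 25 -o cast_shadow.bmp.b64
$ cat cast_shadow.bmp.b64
<image width="64" height="64" href="data:image/bmp;base64,Qk0+AgAAAAAAAD4AAAAoAAAAQAAAAEAAAAABAAEAAAAAAAACAAATCwAAEwsAAAIAAAAAAAAA////AAAAAAAAAAAAAAAAAAAf/wAAAAAAAD//AAAAAAAAH/4AAAAAAAAAAAAAAAAAAAAAAAAAAAAAAAAAAAAAAAAAAAAAAAAAAAAAeAAAAAEAAAD4AAAAAwAAwfgAAAAHCP//8AAAAAcH///AAAAADwOAPwAAADgPAAAEAAAA/A8AAAAAAAP/yAAAAAAAD//AAAAAAAAf/8AAAAAMAD//wAAAAD4A///AAAAH/gH//8AAAA/+Af//wAAAH/4B//+AAAA//AP//wAAAH/Aef/8AAAA/wD9//AAAAD8APx/gAB4ACAB/AAAAH4AAAP+AAAAfwAAB/4ABAB/AACP/wAAAP8Bgf//AAAf/gOD//8AAD/+M4P//gAAP/x/g//8wAB//P/DwAHgAP/8/8AAA/AA//z/wAAD+AH+/HhAAAf4A/j8EAAAA/gD+BgAAAAB8AfwAAAAAAAAB+AAAAAAAAAHwAAAAAAAAA+ABgAAAAAABwCGAAAAAAAAAOYAAAAAAAAAgAAAAAAAAAAAAAAAAAAAAAAAAAAAAAAAAAAAAAAAAAAAAAAAAAAAAAAAAAAAAAAAAAAAAAAAAAAAAAAAAAAAAAAAAAAAAAAAAAAAAAADgGAAAAAAAD//8AAAAAAAP//wAAAAAAA//+AAAAAAAAH+AAAAAAAAAAAAAAAAAAAAAAAAAAAAAAAAAA=="/>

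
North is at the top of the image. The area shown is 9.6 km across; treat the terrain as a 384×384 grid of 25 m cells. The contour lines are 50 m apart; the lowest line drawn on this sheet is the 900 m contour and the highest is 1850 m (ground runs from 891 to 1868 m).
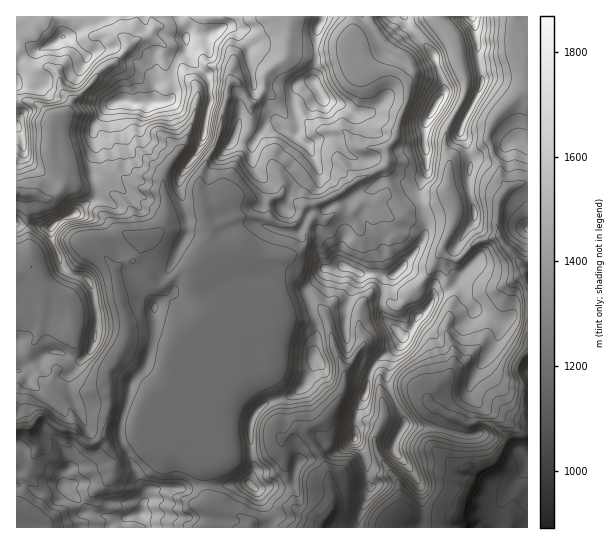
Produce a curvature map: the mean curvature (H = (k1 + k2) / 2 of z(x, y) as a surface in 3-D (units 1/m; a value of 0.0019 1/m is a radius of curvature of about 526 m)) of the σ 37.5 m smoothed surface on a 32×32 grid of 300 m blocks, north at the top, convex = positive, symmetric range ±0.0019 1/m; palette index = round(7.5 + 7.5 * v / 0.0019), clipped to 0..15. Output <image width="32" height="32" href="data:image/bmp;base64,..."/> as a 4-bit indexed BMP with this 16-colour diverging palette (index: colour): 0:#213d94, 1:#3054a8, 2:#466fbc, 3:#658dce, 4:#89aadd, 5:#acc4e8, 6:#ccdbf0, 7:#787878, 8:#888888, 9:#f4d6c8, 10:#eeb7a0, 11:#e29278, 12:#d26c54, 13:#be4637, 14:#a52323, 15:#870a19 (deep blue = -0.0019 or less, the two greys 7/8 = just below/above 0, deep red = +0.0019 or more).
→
<image width="32" height="32" href="data:image/bmp;base64,Qk12AgAAAAAAAHYAAAAoAAAAIAAAACAAAAABAAQAAAAAAAACAAATCwAAEwsAABAAAAAAAAAAlD0hAKhUMAC8b0YAzo1lAN2qiQDoxKwA8NvMAHh4eACIiIgAyNb0AKC37gB4kuIAVGzSADdGvgAjI6UAGQqHAIdZmqmZl4dYmFWMNnuWjJhWqIiKlzNVaWd1XWQ4aFmHmKt0SMvpqv2sRWv3b2sLh3aqd0tEZVS5TEQ6kOhXNImGWphpZ3d1pEqYeS+lRXgstrdC1Xd3deRZZr8OYnz+JSYl0sV3d3XzZWR8NvqmJIaUyZWnd4d2n3ZzP1iEV7xkelllimd4d2aPtw88Nni2orZ6dIt3d3d3R60LeyVkuKJ6ecRHtnd3h1fbNduGhGyBhpPZRqZ3d4dn0tIr5aZ4tIeFjVand3d3dbLjX7ZJl7V3hntHx4d3d3Wzw7R/RamIh2S3SJiHh3doh3RnNseGeIZq9Wlnd4iId5l9nWSaiGJ052V3imd3d3WM+Wf1VNuhYuJXl3emd3dlhnV2jC0bGZzgNkVlp3h6mmeldmtmtk6Gv8WphbaHdZeHaHdag/VYVTiqeqS1d2eGVJh2emPVSXeEd4dktHVraJtFqIpFxlWoZaZ4YvKDx1eoeWReRdhn42WoeJYeW7VW1ZZ1bzSVudRm14hjLw15jXZno14Pk6nTVHlmeXoqaYhXapZfZKN4VZKf7O2ixVlYnripGvD1RrxpF5d4ktKVi8lFeifoXHaHO5FnmGqStWfIR2VU4m12enXZWaanwahllWeIKuG5RofbV2VmuLWIdrVWda5CyUd2doiHdpaZdnWrV2vFRvhX"/>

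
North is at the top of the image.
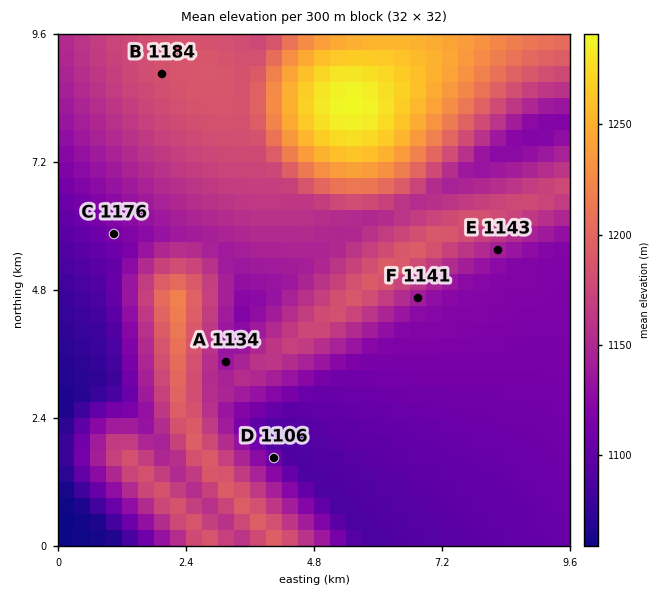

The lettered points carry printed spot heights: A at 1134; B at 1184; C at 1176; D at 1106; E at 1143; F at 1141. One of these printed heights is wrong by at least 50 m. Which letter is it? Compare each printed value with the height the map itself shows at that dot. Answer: C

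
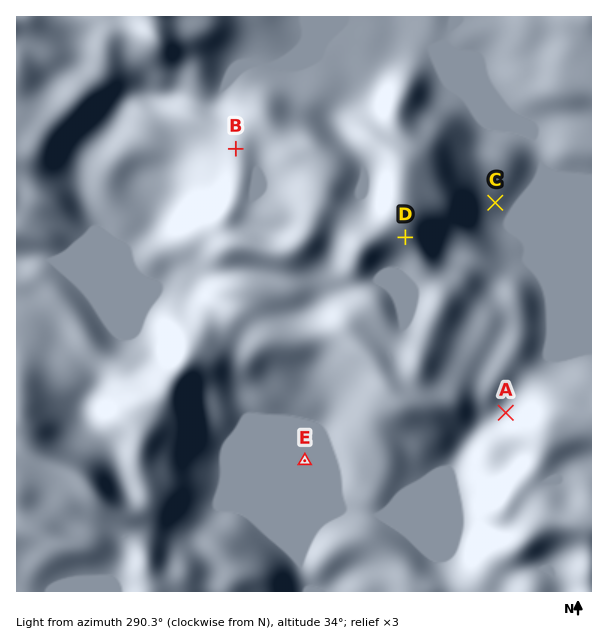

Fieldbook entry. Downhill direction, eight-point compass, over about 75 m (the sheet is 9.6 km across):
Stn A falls W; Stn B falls W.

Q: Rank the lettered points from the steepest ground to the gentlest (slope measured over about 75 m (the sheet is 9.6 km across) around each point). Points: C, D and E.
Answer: D C E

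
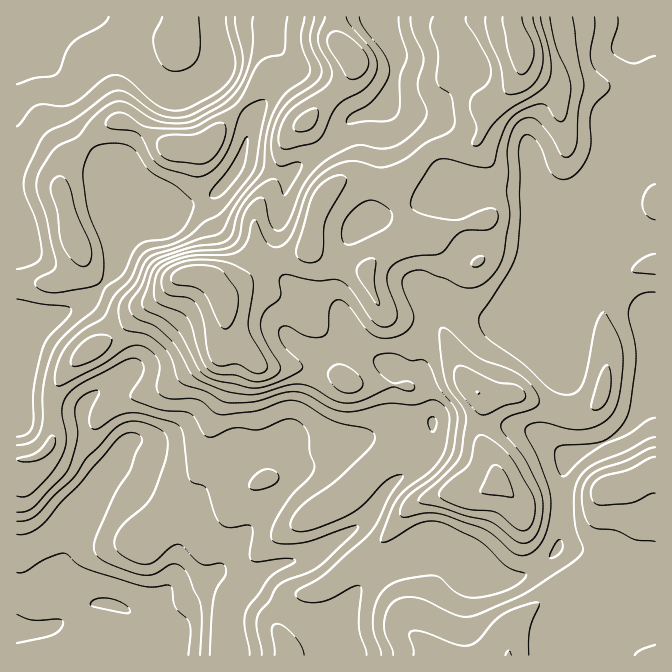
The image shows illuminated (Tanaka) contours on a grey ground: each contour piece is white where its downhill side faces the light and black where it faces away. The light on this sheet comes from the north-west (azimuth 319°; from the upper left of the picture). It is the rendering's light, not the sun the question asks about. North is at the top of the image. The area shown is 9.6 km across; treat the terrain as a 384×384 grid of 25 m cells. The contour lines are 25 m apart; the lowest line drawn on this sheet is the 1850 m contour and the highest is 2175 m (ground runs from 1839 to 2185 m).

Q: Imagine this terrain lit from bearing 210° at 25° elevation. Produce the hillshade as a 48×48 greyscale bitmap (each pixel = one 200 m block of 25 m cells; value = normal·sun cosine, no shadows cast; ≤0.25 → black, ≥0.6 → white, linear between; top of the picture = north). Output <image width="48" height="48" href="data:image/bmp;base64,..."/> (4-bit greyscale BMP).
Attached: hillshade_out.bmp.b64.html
<image width="48" height="48" href="data:image/bmp;base64,Qk32BAAAAAAAAHYAAAAoAAAAMAAAADAAAAABAAQAAAAAAIAEAAATCwAAEwsAABAAAAAAAAAAAAAAABEREQAiIiIAMzMzAERERABVVVUAZmZmAHd3dwCIiIgAmZmZAKqqqgC7u7sAzMzMAN3d3QDu7u4A////AFVWZ3d3eJqYirl2Z4m8uXZmd3ZneHd3d3dnd3d3iJqoiqhmZ4m7qHZmZ3Znd3d3d5mIdmZ4iaqpiYdniImph2VVZmZnh3d3d5mYd3eJmaqYh3eJmZmYdlVEVURniId3d5mIeImqqZqXd3eIiZiHZVVVVURWeIh3d5h3iavMuqqXiIZVZ4iHVVVmZ3dlZ3d3h4iIm8zcqrqYmYdlVniHZmZ3eJqWVnd4iIiImru6mqqZmZmZhmeIh3d3iryoZ3iIiJmIiZmIiZmZmZq7qXZ4mIiJrNyoeZmZiKmIiIh3eIiJmYmqqph4mqq93dyWebqZiLqId4d3eIiZmYiImqmIm83/7cp1abqpmJmYiId3eImZmZh2Z4mYeKzcu6dDaaqqmYmZiId3iImYiIh2ZmeIdVeIiYUiWJiIiZmYiId4iImId3d3dmZ4hlVWd2MjV2VEaHiHeIiIiJmId3d4h3Z4iHZnh0IkZ2QzRUZ2aJiIiZmYiHeIiId3iHeJhSI1eYdURFZ1aJmqu6qZmYiImZmId3iZhTRoq6mGVIl1aJrN3LqqupmZq7uph3mql3iaqqqXZqqGeIrN3Mu8zLq83dy6qqvduZqod4mHdqqYmYiaq7ze3t3e7cuqqqztl3dUVnh2Z5maqpiImr7/7tzMupdnh4vJVEMjV4hlZ5mZq7qZqs79zJeIiGVWeJumMzI1d4hlZ5iIiZqrvN3Kp0NXd2Z5mZqERDRneIhlZ4h2Zni83cyphSRoh2erqZllRVZ3eIhkZ4h2VFi93cupdEeJh3nMmIhlZmd3eIdlZ5mYdWm83Lu5dWiZh4vKZndmd3d3eIdmd6u6mIiKzMy4ZniIeKy2RXd4mHd3d4d3iJqqqYZovMumRXeIibuVRniaqId3d4d4mWZ5qXZ4h3dTNWeaqql1eJmqmId3iId4mWaKp2aHMAAANmeamHdniqqYh3d4iId3eHirlUZ1EAAAR2aJhmZmiamId2Z4iHd3d5q6Y0d1MyI0eFR4dmdmd3d4h2Z4iHd4iKu5U1d3Z3ZWh1V4d3d3d1Vnh2Vnh3d4iau4VGd3iJdmdlZ4h4iIh1VmZlVnh3eIiaunVXeImql3ZVaId3iJh2d3dlV4h3eIiJmGVneJvLqYZVeHVWd4d3eImGV4mId4d4h2Z3ib3cuod4mYZEVWZniaqWV5qYd4h4d2Z4ms3KqYeKu6hURFVniaqFV6qXd4iIdmaKu7lkVmeKu6l1VVVmeIh2abqGZ4iIdlaJqWIAJEaJmZh2ZWZmd4h3irp1Z4iHdlVmZBAAIjaZh2Z3d3eIiZmJq7lld4iGZVZVMQE0QzaadUV5mHiZmZiJu6hmeIiGZWdlMjaIdVaZdUV5qYiZmYeJupdmZ3d2Znd2RGmph3iIZnibqGeJmHeaqHVEVWZmZ4h3Z4mZh4qWaKzLhEeJmHm7l1NERWZnd3d3eJmId5uneb3IMDerl4vLhSNFZndnd3dneIiHZquYiaqEAVm6iKu5dBRmZ3d3d3ZneIiHZ6uYiZhjE3q6iaupcyVmZ3dw=="/>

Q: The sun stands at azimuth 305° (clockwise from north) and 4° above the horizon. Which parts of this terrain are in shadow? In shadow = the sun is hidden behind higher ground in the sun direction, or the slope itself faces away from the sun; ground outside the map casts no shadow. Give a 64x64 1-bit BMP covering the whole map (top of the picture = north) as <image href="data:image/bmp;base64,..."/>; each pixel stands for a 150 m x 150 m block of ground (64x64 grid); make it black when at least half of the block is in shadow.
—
<image width="64" height="64" href="data:image/bmp;base64,Qk0+AgAAAAAAAD4AAAAoAAAAQAAAAEAAAAABAAEAAAAAAAACAAATCwAAEwsAAAIAAAAAAAAA////AAAAAAAAAAAAAAA4AAAAAAAAADgAAAAAAAAAOAAAAAAAAAAYAAAAAAAAAAAAAAAAAAAAAAAAAAAAAAAAAAAHgAAAAAAAAAeAAAAAAAAAB4AAAAAeAAQDAD4GAB8AHgAAH4fAHwB/AAAH4/AfAP+AAAPx/x8A/8AAAPD/HgB/wAAAeAAeBz/gAAA4AB4DP+AAABwAHAA/4AAABAA8AB/wAAAAAAgAH/AAAAAABgAP/AAH4AAfcA78DH/gAH78Dn0H//8B/H4POYf//+H8Pw/Ax/79wTgfD/AH/DgAAB8H+A/4AAAAHwP4DvAAAAAOAfgEQAAAAA4A+ADwAIAADgAwAPAHgAAMAAAD8AeAAAAAAAPgBwAAAAAAB+EHAAAMHAADgQcB4A4EAIGADwPwBgGAAAAPg/AAAcAAAA+D8AABwAADD8HwAAHAAAOB8PgAAcAAA4Aw+AABgABDwADwAAOAAMPgAPAAA4AAYeAA8AADgABB4IBwAAMAGADBwHgAAwA+AAHA+AADAH8AAMD54AMA/xgAAfngAAAfHgAB/fgAAA8PgAH9/AAABwfAAP38AAAHA+AA//wAAAMD+AD//AAAAYD+AH/4AAAAgH4AP/gAAAAAPgAf+AAAcAA8AB/wAABwADgAH/AAADAAEAAf8AAAMAAAAB/wAAAwAAAAHnAAACAAYAAcIA=="/>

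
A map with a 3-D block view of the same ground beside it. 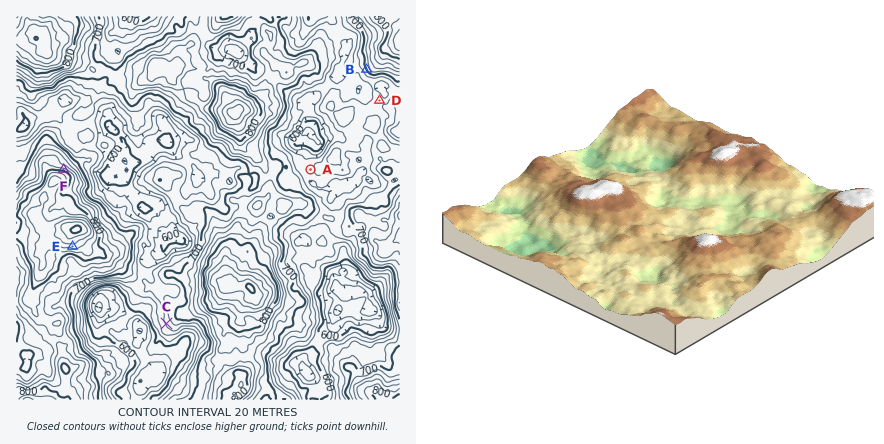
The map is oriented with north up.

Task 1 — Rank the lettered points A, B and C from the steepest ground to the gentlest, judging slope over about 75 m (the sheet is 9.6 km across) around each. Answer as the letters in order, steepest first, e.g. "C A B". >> B C A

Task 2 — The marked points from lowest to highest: D F E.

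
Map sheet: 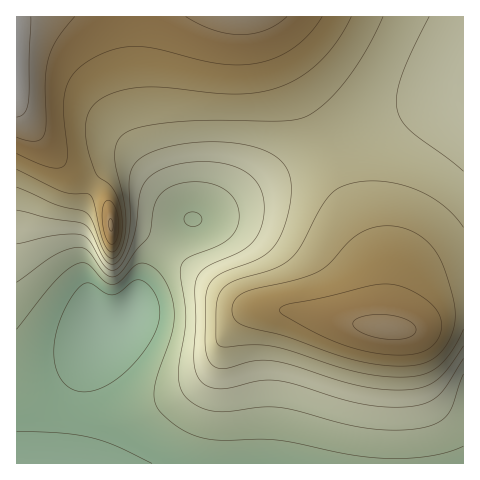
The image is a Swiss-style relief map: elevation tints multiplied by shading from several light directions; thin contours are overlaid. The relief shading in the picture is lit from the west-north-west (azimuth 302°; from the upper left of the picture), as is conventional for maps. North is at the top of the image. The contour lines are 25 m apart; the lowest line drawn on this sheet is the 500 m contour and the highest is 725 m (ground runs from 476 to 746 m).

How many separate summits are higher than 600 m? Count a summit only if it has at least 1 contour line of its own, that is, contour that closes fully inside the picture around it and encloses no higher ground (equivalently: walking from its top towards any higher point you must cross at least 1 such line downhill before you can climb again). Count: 2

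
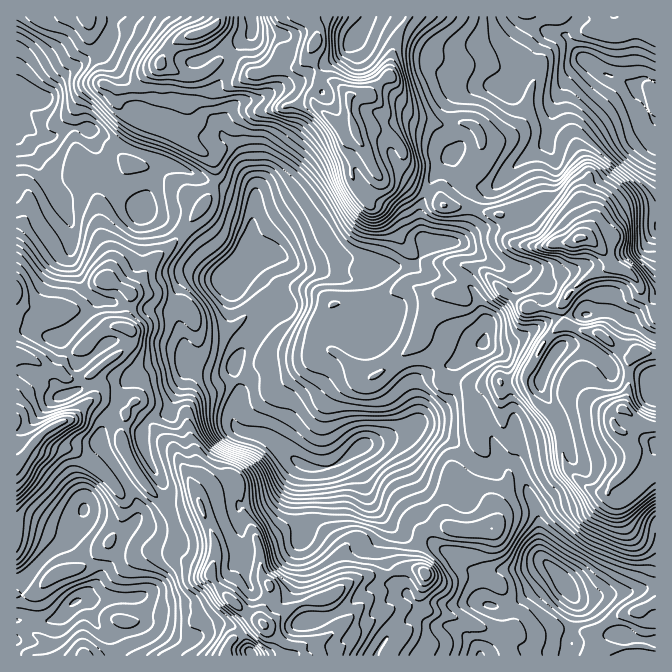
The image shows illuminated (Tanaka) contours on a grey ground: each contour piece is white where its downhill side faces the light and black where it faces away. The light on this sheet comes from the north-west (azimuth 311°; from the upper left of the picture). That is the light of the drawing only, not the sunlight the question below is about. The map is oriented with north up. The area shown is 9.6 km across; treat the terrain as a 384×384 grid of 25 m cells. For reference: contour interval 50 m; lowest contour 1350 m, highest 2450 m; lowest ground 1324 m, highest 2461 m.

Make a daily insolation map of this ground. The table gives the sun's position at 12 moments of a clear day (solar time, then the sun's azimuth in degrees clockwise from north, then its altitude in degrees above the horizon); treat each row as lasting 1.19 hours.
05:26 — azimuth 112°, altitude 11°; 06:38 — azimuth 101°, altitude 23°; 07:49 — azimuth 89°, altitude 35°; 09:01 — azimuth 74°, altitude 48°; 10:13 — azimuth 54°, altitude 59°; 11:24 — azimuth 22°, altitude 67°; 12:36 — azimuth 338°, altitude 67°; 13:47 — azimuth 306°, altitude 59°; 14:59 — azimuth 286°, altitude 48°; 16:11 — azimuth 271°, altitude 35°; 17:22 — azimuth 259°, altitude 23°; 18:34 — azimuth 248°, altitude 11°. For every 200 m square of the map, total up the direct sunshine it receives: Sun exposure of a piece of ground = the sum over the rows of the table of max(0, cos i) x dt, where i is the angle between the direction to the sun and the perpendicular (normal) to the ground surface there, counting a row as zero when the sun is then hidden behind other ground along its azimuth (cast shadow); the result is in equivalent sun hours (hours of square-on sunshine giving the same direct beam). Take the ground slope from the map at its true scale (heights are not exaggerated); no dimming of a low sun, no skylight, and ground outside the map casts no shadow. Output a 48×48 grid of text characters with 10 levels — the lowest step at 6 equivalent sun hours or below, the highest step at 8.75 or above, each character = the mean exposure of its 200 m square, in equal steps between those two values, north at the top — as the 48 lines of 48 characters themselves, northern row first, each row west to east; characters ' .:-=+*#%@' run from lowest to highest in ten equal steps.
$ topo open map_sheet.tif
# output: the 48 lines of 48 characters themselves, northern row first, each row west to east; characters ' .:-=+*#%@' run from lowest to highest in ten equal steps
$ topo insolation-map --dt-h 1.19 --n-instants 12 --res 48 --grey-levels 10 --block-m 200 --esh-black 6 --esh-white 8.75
=*####*@@@%#**#+=+=-=#@*=+*%@%*+*#%%@@%#*#%@@@@@
=-=*##*%%%###+:-+##%##%+=+*%@*=*%%%@@@@@%#=+#%#%
#*###*#%%##%+=#@%##%%##==*##%+##%@@@@@@@%#:.-=++
%###*%%%%#%%%@@#%#%@@%%#+**+*+###%@@@@@@*##+=**=
#*+*#**#%*-=#%##%#*+*#@%+-=#*+###%%%%%%%#@%@%##*
%*=++-+@%#**++%#. :*%%%###%#++#%%@@@@%%#%@@@@@@%
@%%#*..####%@%*-*#%*%#%%#%*####%%%%%@@@%@@%@@@@%
@@@%#- :%@@%%@###+-    #%%@%##%%%%%@@@@@%@%%@@@@
@%%%@#+.:*%@@@%%#-:::::.%@%@%#####%@@@@@@@%%%%%@
@@@%@@@%=..-#@@%*==-=-:-*%%%%+*##*#@@#*%@@@##%%%
@@@@@@@@@@*: -%*:-:-:--:+#%%*+*###%%++%%%%*++*%%
@@@@@@@@@@@@#-=+=  ==:-:+%#%%*+*#%%++%%**+**==*#
@@@@@@@@@@@@@@%#*:=++=:.:%##*+=#%%#*%%%*=+%%#=+#
@@@@@@@@%#%%@@@#**+#*+=. =@+.:+%#%%##%@%##@##%*#
@@@%%@@@%%%%@@%****###+-  -:.=+==+%##%%%*@@%#%+*
@@@%*%@%%%%@@%+#+***#%%*:   -+=..-*+#%%##%#@%*=*
%%%%*#@%##%%%+##=#*+*#@%=: :##+==+*%%#*+*#%%@+-*
%###**@@%%%#=##-=%#*+*%@%****#%%##%#=-:  ..=%==+
%#****%@@@%+*#-:#%%%%+%@@@@%##@%%%%%#*=-=-**%*-*
%%#**#%@%@%#%#+*%%%%%%%@@@@@@@@%%#+*#%@@%%%+::++
%%@%@#+#@%%#%*####%%##%%%%@@@@@@@%+:*%%%##-+#*+*
#@@@@@%%%+##%#*#*#%##*%@@@@@%%@%#*=. *%%#-+%%#+%
@@@@%@%###%%*%#%%###%*%@@@@@@@@%%*+--. :****%%+*
@@#*%@%##+*#+##%%#%##%@@@@@@@@@%%#*#*==**=+*###-
#%%#%%%%%+*#*##%##%%%@@@@@@@@@@%##+###**-**:*%*=
%%%%#%%%*##%###*##%%%@@@@@@@@@%%*%%##**-*%@%=#*+
@@@@#%#*#@##%%#%%#%#*#%@@@@@#**%%@%#+**=%@@@%*+*
@@%**%@@@@#%%%%%%##%*+#%%@@#*###%@@##**#%@@@%%#%
@%***#%@%%%%###**+###*#%*++**==-*%%*+:+##@@@***#
%*+:***%%*#%%*+++++*#*+#+-::.-=+##%#+- =%%%%%%+=
#*+=:=*%*#@#%*=*++++****+. .=#*#%#%%##*:#%%#%@@#
@#- -++#*+#%%#-=+*#+=+**-:-+####%#%%%##+*%%#*%%+
@*+*%%#+*+*%%%=  :*#=:--=#######@%##%##*+%%%#%@%
%-:-=%@**+=*%@#+.:-**+=+*##*##%%@@%%@##*=%@@%%#@
+-==: *%+*=+*@@@%+=+++***%#*#%@@@@@@@***:-%%%##@
.:+=-:.##=*#+@@@%**+=+=+*%#*%@@@@@@@@#=+=.-%@%@=
:+++***+*+*%*#%@@#*#+=+*###*%@@@@@@@@%*=**:=#%: 
##**%%%%*%#%#=%@@#*%##%%#**#%@@@@@@@@%#=--=... .
%##%%@@@%@@%%+%@@%+##*#%#**%%@@%%%%%#+-:-: .:++*
**%@@@@%@@@@###%@#**+**#%@%%%@@#-:-==:. .:...:+*
-+@@@@#%@%%%%##%%#*=+**#@%%%%*+#%#*=-=*= ..::.:+
:#@@@#*%#+-+#*##%##-++#####@%#*=###%%#%%=.-===+#
%%%+:-#+=:-=+--%%#*****#%##%%*=-*#%%@%%%**+#**#%
@%*==%%%%%%#*-:+###%%#%%+#@@@%+=+#%*%%@%##*%%%%@
####@@@@@@@%#%+ .%%@#+=*%@#@%@@%%%%%%@@%#*#%%%@@
@%%@%@%@%@@%%%%#:=%#*#%@@#@#%@##%%@@@@@@@%#%%++%
%@@@%%%%@@@@%#%## :###%%%%*#@%%@@%*%@@@@@%%@@@%#
@@@@@@@@@@%%@%#%+  *%@@@%+*@@#@@%##%@@@@%%@@@@@@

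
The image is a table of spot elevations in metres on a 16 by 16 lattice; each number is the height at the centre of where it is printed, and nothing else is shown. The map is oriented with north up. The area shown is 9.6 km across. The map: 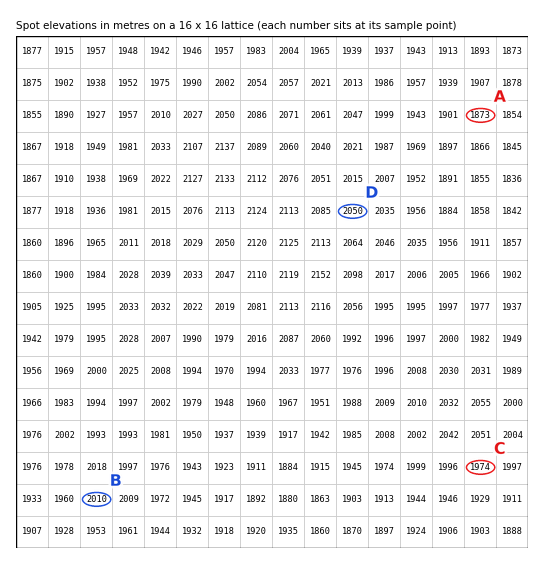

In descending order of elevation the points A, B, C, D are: D B C A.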